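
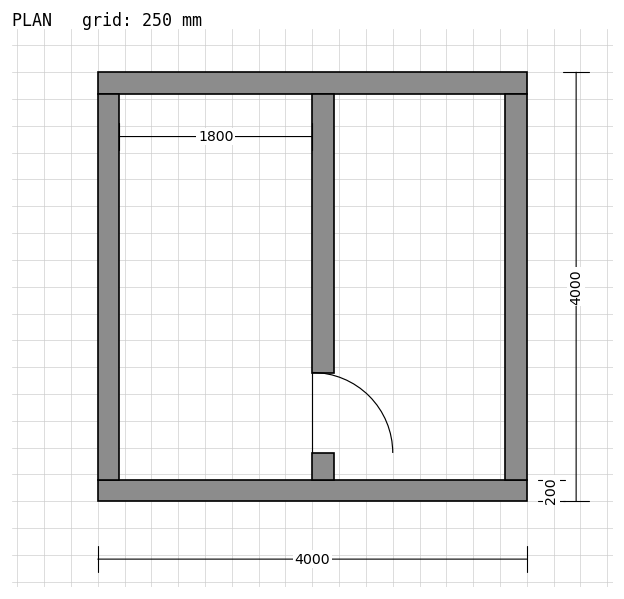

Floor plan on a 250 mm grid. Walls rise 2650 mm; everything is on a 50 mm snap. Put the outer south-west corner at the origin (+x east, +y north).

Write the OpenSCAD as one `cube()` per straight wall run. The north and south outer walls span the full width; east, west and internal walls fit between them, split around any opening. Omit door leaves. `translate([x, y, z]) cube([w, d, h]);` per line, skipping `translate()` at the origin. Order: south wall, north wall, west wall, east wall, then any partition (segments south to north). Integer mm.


cube([4000, 200, 2650]);
translate([0, 3800, 0]) cube([4000, 200, 2650]);
translate([0, 200, 0]) cube([200, 3600, 2650]);
translate([3800, 200, 0]) cube([200, 3600, 2650]);
translate([2000, 200, 0]) cube([200, 250, 2650]);
translate([2000, 1200, 0]) cube([200, 2600, 2650]);


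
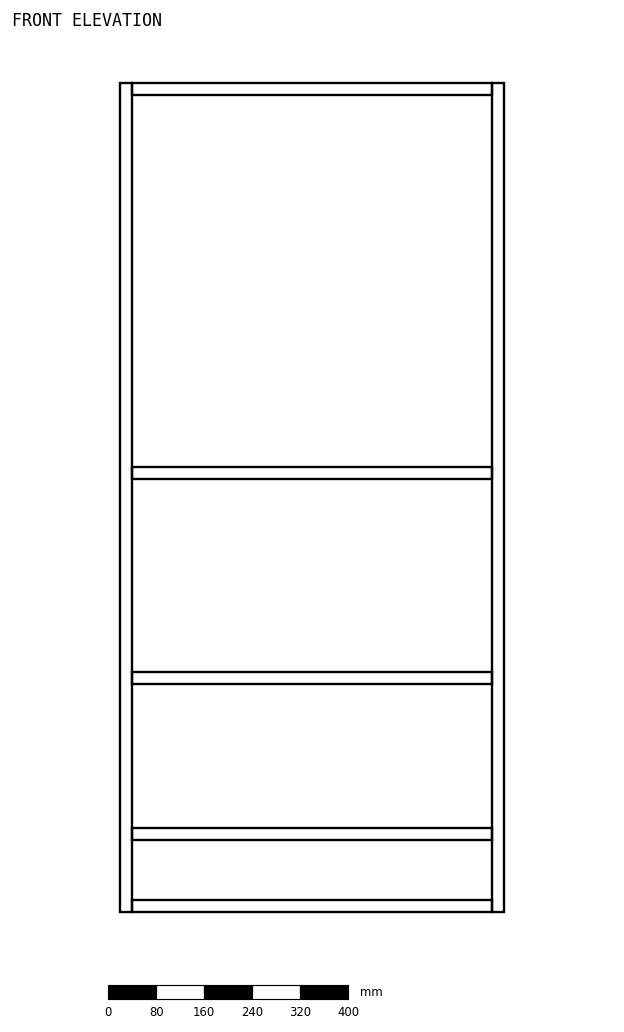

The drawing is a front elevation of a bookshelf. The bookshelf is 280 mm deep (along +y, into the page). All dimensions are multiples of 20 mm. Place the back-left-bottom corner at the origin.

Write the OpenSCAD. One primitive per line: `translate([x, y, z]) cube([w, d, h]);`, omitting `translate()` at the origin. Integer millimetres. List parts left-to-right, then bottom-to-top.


cube([20, 280, 1380]);
translate([20, 0, 0]) cube([600, 280, 20]);
translate([20, 0, 120]) cube([600, 280, 20]);
translate([20, 0, 380]) cube([600, 280, 20]);
translate([20, 0, 720]) cube([600, 280, 20]);
translate([20, 0, 1360]) cube([600, 280, 20]);
translate([620, 0, 0]) cube([20, 280, 1380]);


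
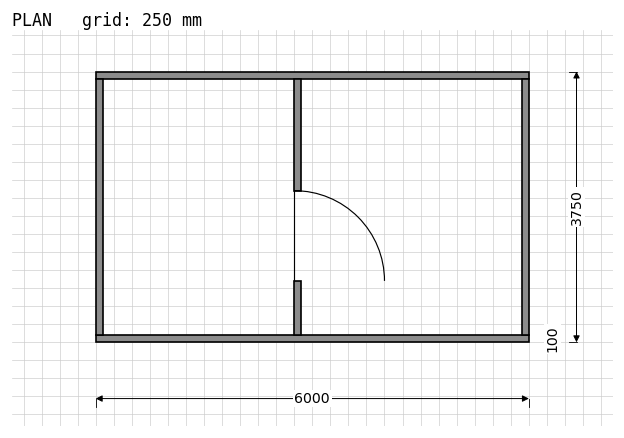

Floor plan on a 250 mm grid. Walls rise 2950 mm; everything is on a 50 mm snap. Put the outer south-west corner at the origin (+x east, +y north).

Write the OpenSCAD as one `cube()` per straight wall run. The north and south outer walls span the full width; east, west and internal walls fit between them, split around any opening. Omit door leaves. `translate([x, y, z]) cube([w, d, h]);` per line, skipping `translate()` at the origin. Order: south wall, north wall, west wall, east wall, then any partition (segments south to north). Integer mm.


cube([6000, 100, 2950]);
translate([0, 3650, 0]) cube([6000, 100, 2950]);
translate([0, 100, 0]) cube([100, 3550, 2950]);
translate([5900, 100, 0]) cube([100, 3550, 2950]);
translate([2750, 100, 0]) cube([100, 750, 2950]);
translate([2750, 2100, 0]) cube([100, 1550, 2950]);


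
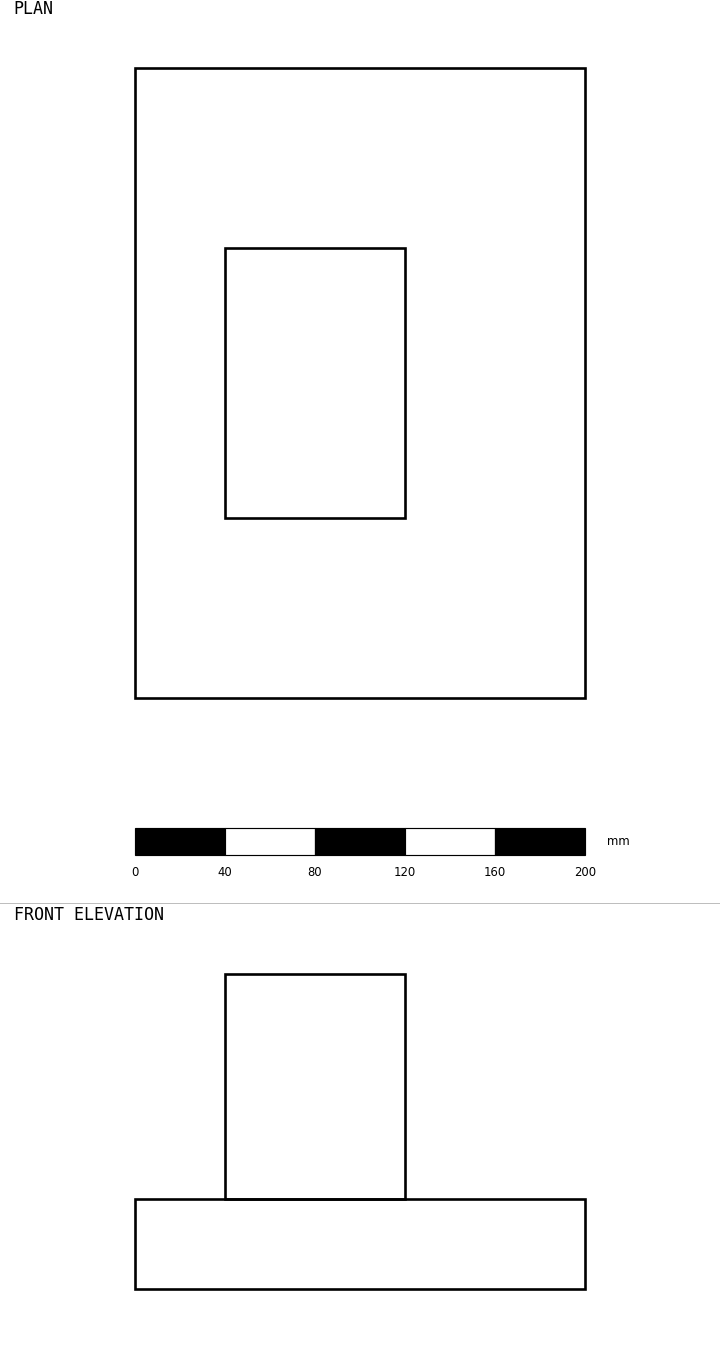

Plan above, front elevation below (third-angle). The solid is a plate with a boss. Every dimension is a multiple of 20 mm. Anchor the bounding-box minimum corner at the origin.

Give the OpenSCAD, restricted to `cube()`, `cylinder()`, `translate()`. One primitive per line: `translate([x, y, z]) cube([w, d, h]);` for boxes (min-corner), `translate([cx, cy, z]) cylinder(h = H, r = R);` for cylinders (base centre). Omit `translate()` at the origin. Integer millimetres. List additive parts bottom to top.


cube([200, 280, 40]);
translate([40, 80, 40]) cube([80, 120, 100]);


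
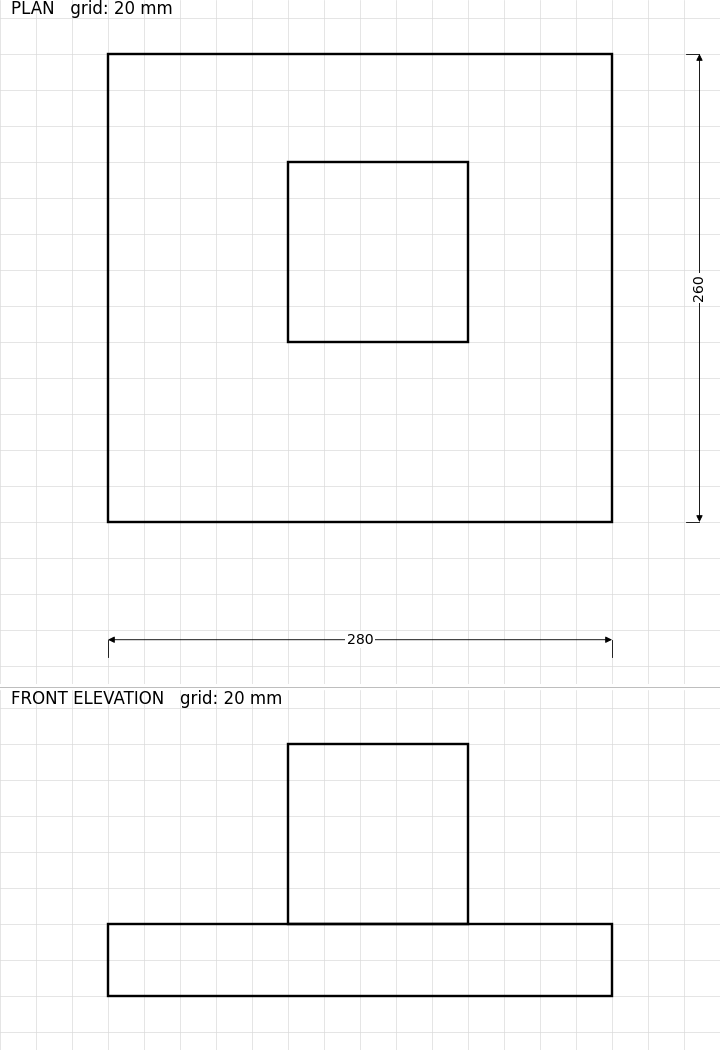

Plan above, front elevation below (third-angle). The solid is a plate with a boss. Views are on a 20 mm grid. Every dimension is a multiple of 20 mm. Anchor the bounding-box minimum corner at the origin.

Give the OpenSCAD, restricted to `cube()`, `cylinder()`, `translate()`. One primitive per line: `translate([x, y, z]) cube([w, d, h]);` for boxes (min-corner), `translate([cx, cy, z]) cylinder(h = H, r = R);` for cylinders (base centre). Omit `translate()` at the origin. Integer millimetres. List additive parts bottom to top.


cube([280, 260, 40]);
translate([100, 100, 40]) cube([100, 100, 100]);


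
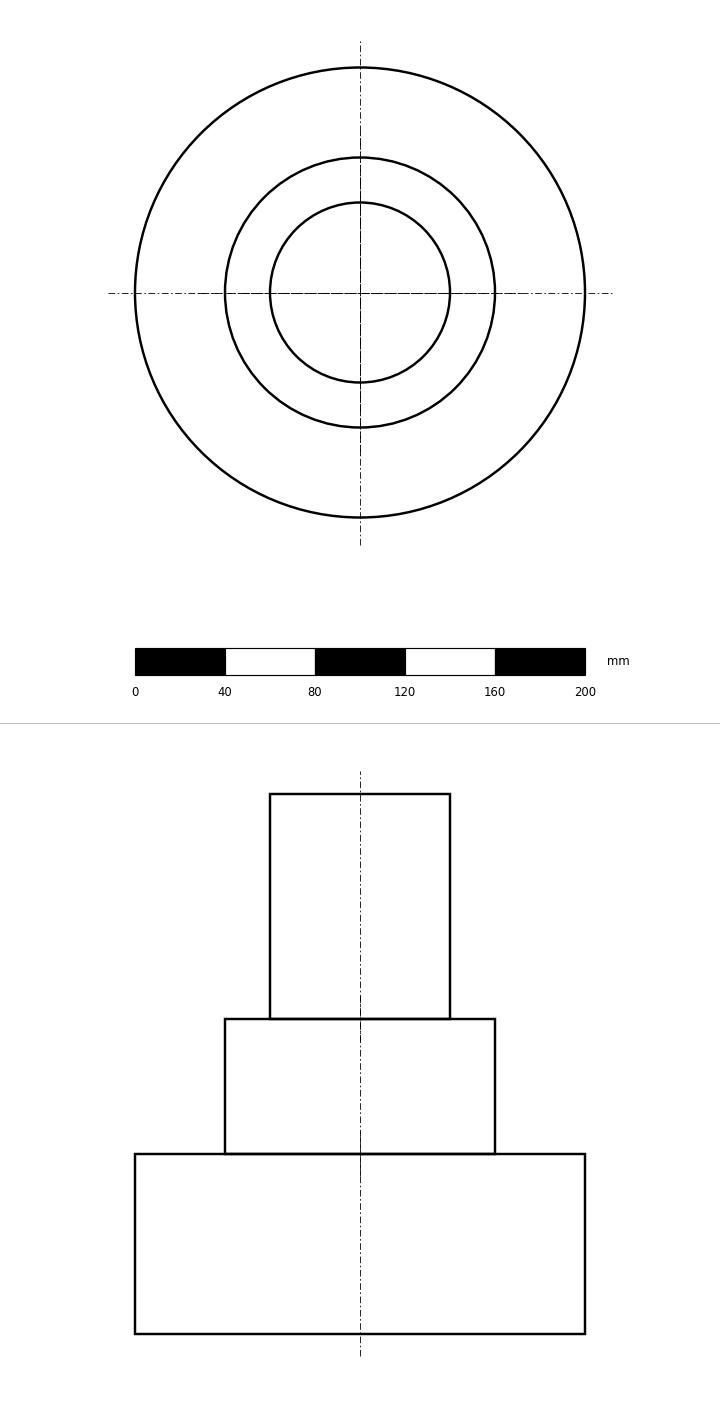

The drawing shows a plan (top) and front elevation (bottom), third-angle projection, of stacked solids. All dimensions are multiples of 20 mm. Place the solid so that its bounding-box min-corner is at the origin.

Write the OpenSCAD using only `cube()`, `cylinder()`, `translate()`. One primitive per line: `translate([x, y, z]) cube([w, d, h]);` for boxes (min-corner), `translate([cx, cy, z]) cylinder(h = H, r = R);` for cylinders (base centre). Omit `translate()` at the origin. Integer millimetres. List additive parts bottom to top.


translate([100, 100, 0]) cylinder(h = 80, r = 100);
translate([100, 100, 80]) cylinder(h = 60, r = 60);
translate([100, 100, 140]) cylinder(h = 100, r = 40);


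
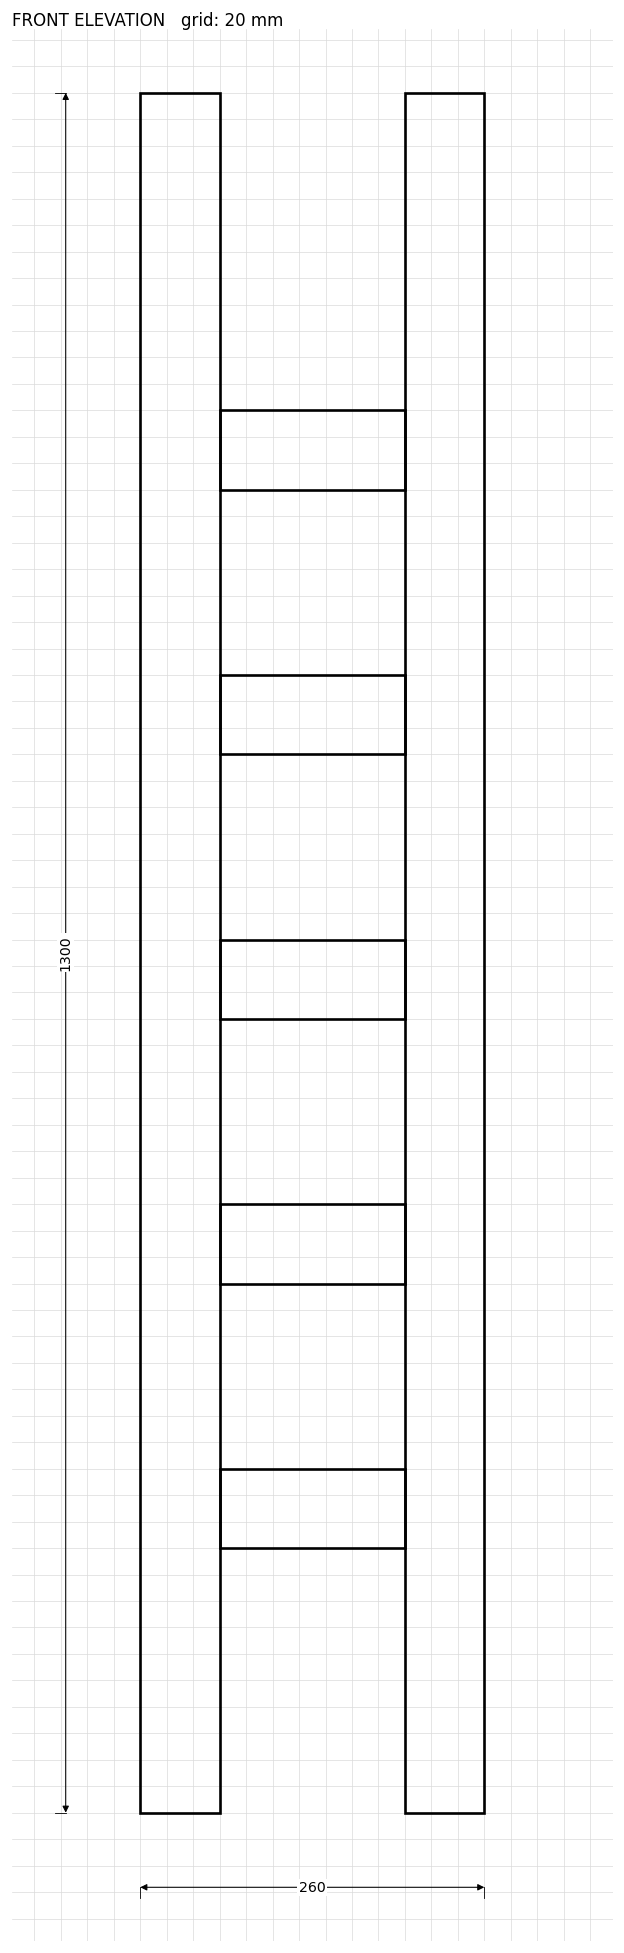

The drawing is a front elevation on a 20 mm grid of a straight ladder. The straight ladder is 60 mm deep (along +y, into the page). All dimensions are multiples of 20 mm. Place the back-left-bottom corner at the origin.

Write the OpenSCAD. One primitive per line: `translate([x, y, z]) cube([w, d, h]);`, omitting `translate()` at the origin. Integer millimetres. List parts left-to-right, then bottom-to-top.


cube([60, 60, 1300]);
translate([60, 0, 200]) cube([140, 60, 60]);
translate([60, 0, 400]) cube([140, 60, 60]);
translate([60, 0, 600]) cube([140, 60, 60]);
translate([60, 0, 800]) cube([140, 60, 60]);
translate([60, 0, 1000]) cube([140, 60, 60]);
translate([200, 0, 0]) cube([60, 60, 1300]);


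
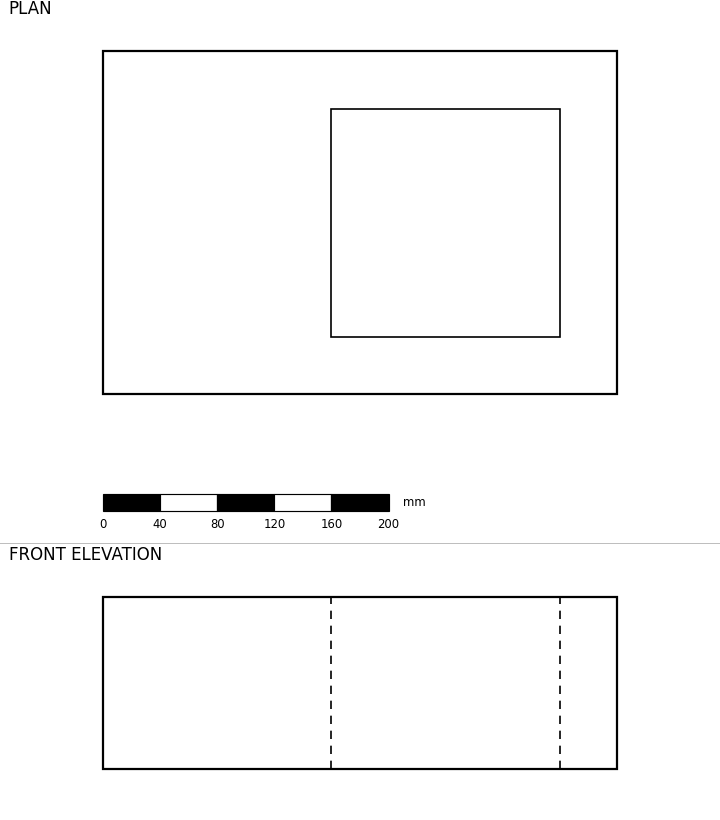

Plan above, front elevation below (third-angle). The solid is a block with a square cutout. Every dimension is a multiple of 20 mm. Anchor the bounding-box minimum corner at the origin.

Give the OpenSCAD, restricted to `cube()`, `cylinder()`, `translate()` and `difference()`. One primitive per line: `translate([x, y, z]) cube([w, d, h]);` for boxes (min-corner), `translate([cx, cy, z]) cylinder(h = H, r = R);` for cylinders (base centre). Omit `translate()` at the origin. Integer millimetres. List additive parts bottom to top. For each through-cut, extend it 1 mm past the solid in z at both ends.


difference() {
  cube([360, 240, 120]);
  translate([160, 40, -1]) cube([160, 160, 122]);
}


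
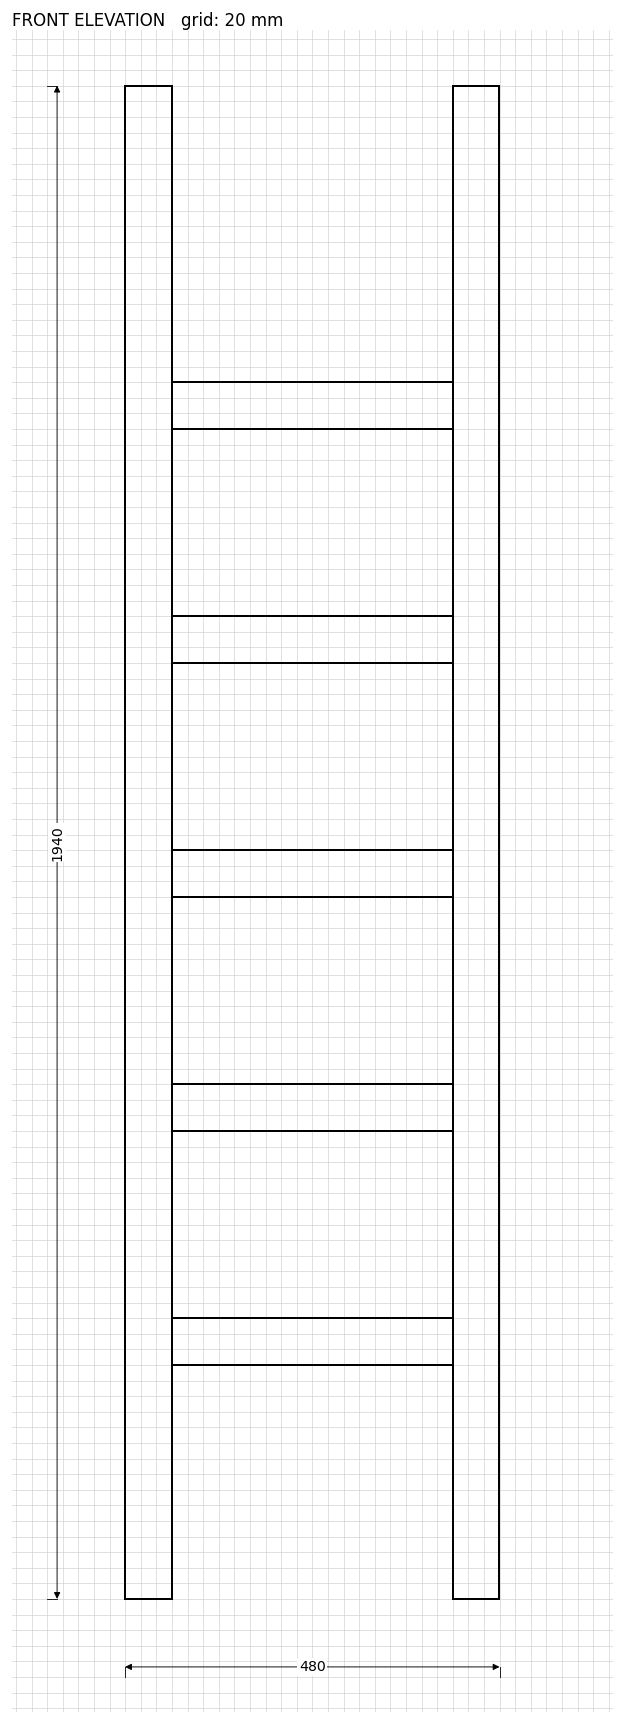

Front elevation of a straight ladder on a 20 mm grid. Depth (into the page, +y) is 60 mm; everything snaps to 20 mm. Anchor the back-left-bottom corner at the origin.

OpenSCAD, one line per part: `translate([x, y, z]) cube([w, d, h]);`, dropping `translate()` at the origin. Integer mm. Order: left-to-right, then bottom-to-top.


cube([60, 60, 1940]);
translate([60, 0, 300]) cube([360, 60, 60]);
translate([60, 0, 600]) cube([360, 60, 60]);
translate([60, 0, 900]) cube([360, 60, 60]);
translate([60, 0, 1200]) cube([360, 60, 60]);
translate([60, 0, 1500]) cube([360, 60, 60]);
translate([420, 0, 0]) cube([60, 60, 1940]);


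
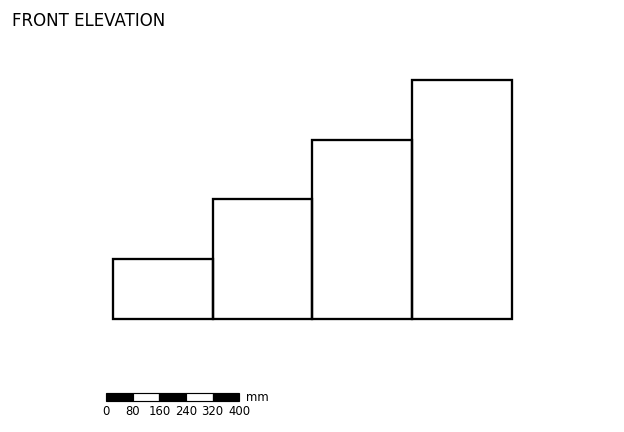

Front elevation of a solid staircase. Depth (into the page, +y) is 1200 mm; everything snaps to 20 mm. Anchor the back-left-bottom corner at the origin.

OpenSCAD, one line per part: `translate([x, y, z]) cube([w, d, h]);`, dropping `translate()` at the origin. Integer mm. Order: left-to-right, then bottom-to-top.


cube([300, 1200, 180]);
translate([300, 0, 0]) cube([300, 1200, 360]);
translate([600, 0, 0]) cube([300, 1200, 540]);
translate([900, 0, 0]) cube([300, 1200, 720]);


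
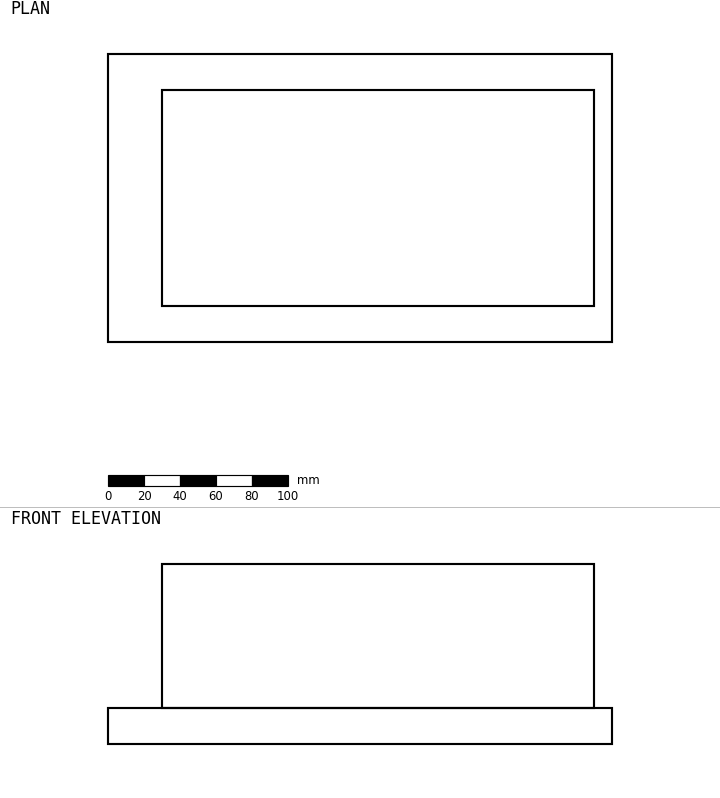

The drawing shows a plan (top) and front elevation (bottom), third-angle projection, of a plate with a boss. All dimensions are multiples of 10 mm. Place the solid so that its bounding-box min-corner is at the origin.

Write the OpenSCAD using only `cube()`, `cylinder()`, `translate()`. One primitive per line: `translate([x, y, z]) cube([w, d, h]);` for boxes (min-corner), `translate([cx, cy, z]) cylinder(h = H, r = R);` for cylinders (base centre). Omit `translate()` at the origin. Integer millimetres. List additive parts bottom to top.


cube([280, 160, 20]);
translate([30, 20, 20]) cube([240, 120, 80]);


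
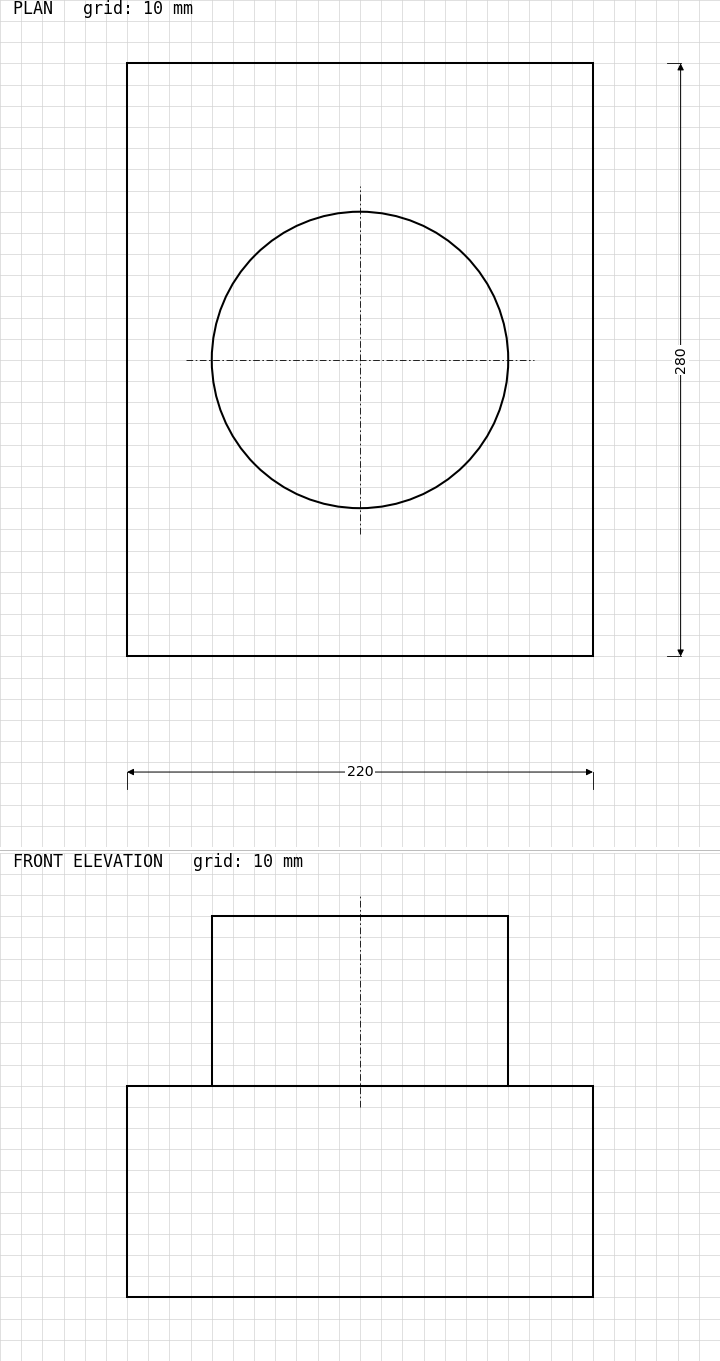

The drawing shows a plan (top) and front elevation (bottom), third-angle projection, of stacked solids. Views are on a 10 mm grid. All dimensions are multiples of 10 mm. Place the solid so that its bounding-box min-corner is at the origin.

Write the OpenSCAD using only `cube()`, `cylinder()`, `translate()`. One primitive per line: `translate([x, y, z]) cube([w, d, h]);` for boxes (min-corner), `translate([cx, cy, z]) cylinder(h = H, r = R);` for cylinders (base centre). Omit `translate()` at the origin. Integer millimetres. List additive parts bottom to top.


cube([220, 280, 100]);
translate([110, 140, 100]) cylinder(h = 80, r = 70);


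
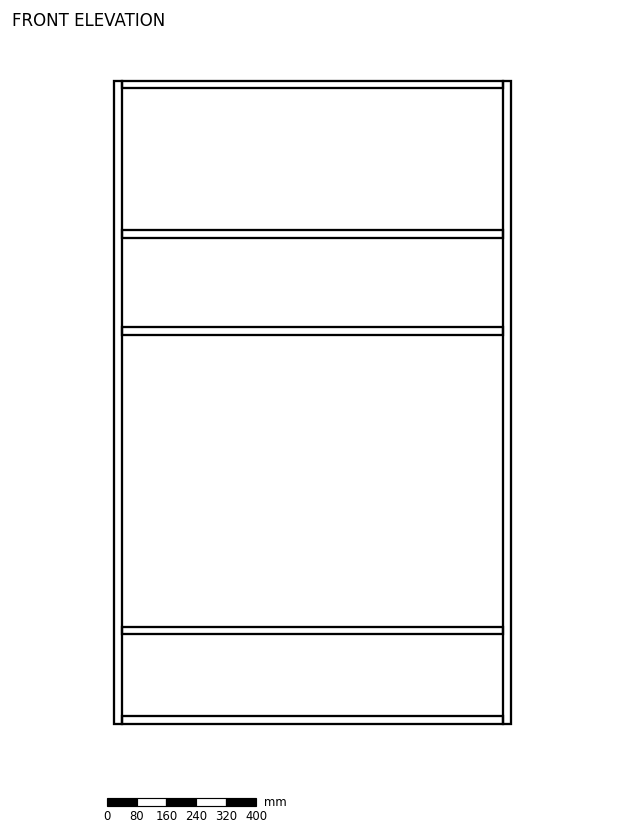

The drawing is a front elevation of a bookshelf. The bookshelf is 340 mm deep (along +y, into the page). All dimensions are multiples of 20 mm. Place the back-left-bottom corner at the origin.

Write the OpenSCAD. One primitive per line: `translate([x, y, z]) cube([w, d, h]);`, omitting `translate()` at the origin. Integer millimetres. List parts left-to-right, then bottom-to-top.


cube([20, 340, 1720]);
translate([20, 0, 0]) cube([1020, 340, 20]);
translate([20, 0, 240]) cube([1020, 340, 20]);
translate([20, 0, 1040]) cube([1020, 340, 20]);
translate([20, 0, 1300]) cube([1020, 340, 20]);
translate([20, 0, 1700]) cube([1020, 340, 20]);
translate([1040, 0, 0]) cube([20, 340, 1720]);


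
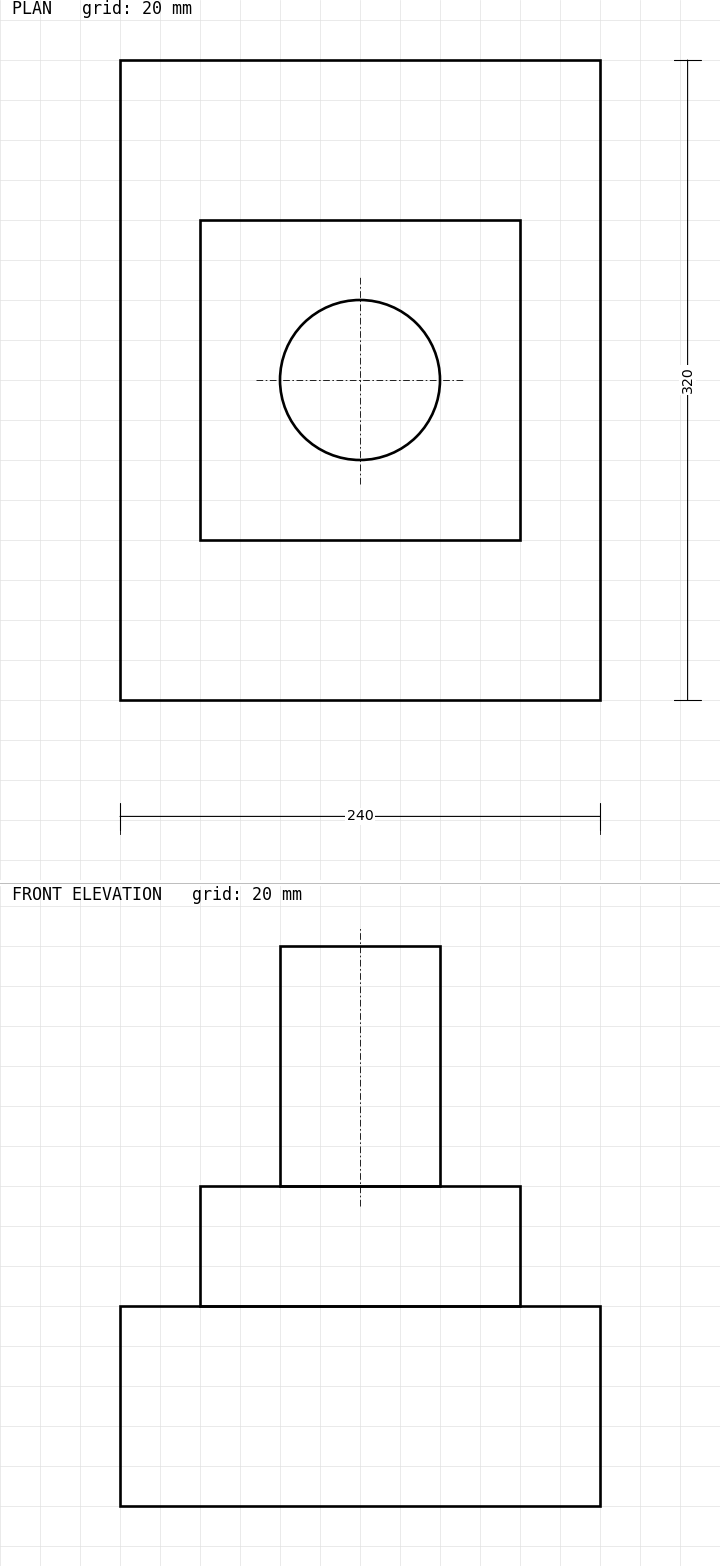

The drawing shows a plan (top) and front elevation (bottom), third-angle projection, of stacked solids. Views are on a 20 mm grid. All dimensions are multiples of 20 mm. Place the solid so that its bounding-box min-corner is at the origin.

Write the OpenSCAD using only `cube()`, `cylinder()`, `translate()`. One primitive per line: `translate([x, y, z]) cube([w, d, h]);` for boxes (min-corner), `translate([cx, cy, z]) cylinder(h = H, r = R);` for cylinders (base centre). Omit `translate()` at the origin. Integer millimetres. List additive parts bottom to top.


cube([240, 320, 100]);
translate([40, 80, 100]) cube([160, 160, 60]);
translate([120, 160, 160]) cylinder(h = 120, r = 40);


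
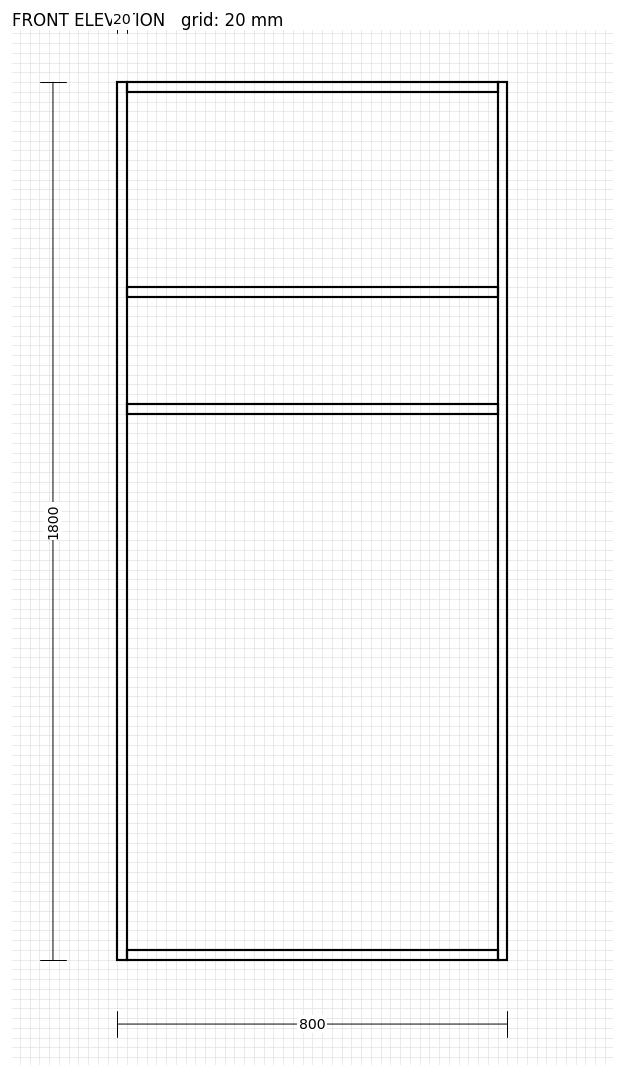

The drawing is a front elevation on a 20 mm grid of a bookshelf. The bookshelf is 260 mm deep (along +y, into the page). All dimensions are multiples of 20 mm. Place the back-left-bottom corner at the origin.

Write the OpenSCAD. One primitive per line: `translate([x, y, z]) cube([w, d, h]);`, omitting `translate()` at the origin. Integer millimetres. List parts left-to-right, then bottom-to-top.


cube([20, 260, 1800]);
translate([20, 0, 0]) cube([760, 260, 20]);
translate([20, 0, 1120]) cube([760, 260, 20]);
translate([20, 0, 1360]) cube([760, 260, 20]);
translate([20, 0, 1780]) cube([760, 260, 20]);
translate([780, 0, 0]) cube([20, 260, 1800]);


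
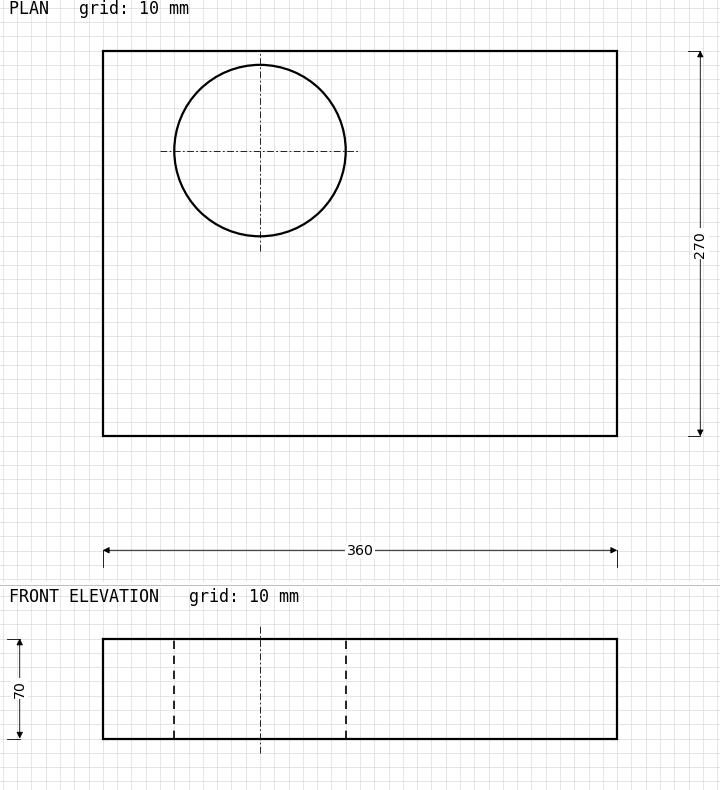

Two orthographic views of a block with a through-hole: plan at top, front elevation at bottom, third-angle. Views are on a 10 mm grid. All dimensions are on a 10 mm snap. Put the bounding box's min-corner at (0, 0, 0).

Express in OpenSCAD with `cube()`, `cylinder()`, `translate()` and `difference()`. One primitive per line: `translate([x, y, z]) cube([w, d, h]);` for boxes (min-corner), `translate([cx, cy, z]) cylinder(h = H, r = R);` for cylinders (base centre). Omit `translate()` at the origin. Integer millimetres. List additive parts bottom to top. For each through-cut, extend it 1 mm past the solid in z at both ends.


difference() {
  cube([360, 270, 70]);
  translate([110, 200, -1]) cylinder(h = 72, r = 60);
}


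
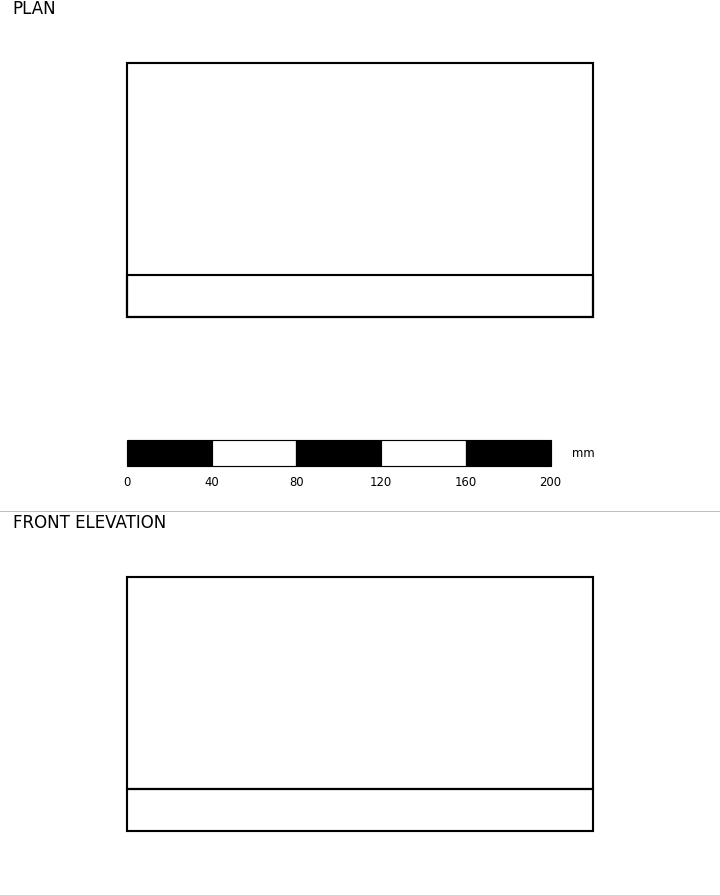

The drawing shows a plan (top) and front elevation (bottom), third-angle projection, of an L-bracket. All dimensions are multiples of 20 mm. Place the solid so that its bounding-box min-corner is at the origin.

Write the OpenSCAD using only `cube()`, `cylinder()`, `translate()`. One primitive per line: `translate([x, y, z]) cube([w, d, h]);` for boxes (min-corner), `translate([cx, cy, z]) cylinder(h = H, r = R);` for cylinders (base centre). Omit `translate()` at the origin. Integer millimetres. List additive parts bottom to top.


cube([220, 120, 20]);
translate([0, 0, 20]) cube([220, 20, 100]);


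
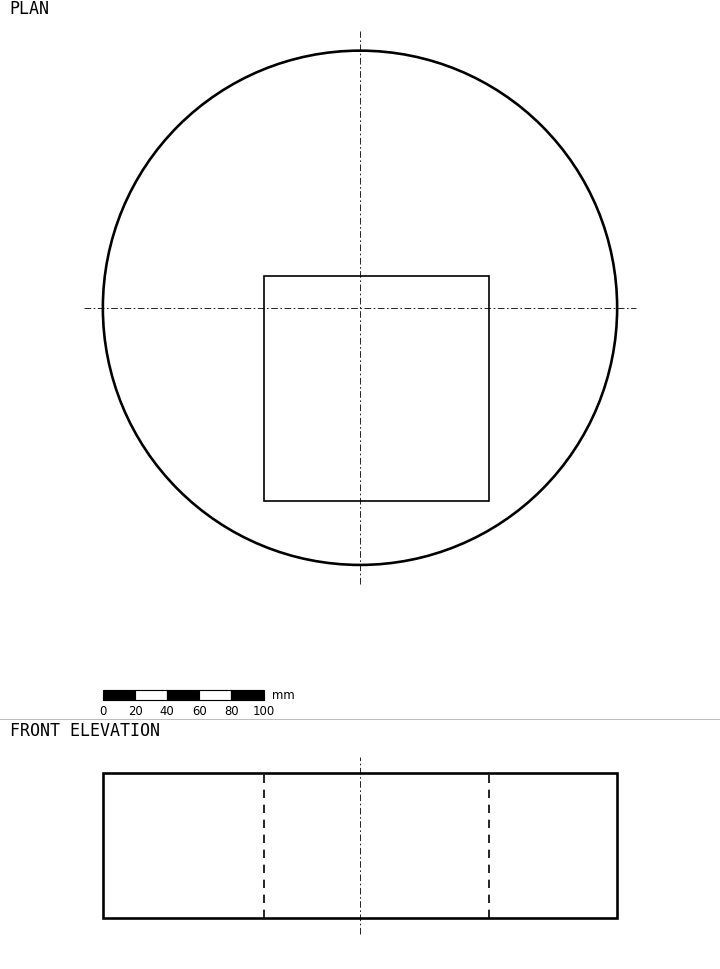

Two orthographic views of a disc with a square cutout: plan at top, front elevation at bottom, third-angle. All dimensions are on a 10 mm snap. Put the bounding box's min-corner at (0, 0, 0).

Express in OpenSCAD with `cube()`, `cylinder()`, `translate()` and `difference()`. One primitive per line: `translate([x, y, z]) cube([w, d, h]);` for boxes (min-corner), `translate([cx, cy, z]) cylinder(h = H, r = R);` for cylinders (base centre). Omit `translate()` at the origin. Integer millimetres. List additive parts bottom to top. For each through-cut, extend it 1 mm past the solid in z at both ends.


difference() {
  translate([160, 160, 0]) cylinder(h = 90, r = 160);
  translate([100, 40, -1]) cube([140, 140, 92]);
}


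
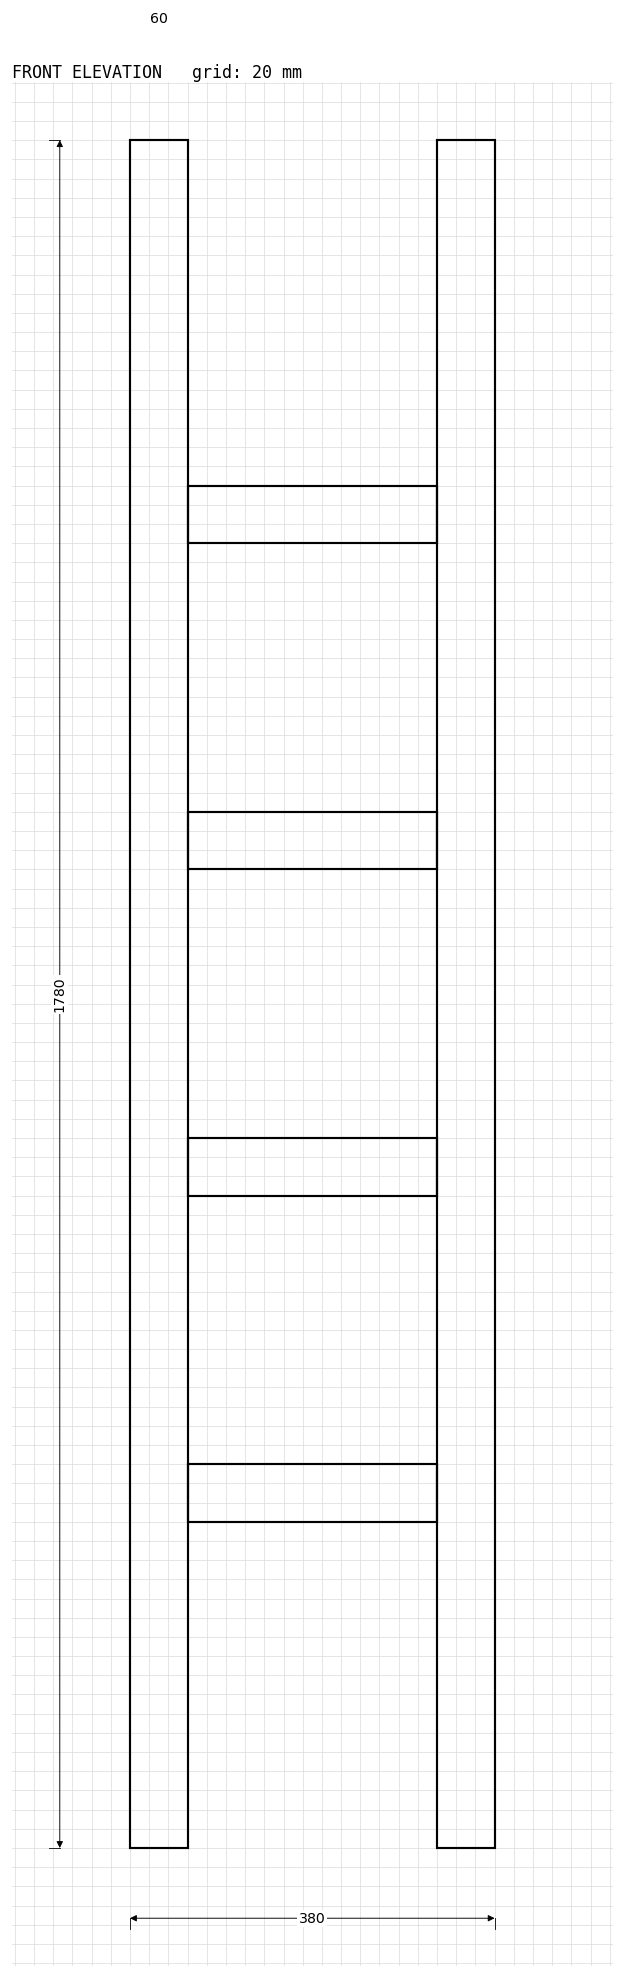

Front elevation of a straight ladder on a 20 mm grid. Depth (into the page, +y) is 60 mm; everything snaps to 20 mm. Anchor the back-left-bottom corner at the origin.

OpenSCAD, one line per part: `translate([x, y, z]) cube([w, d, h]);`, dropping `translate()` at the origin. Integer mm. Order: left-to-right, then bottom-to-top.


cube([60, 60, 1780]);
translate([60, 0, 340]) cube([260, 60, 60]);
translate([60, 0, 680]) cube([260, 60, 60]);
translate([60, 0, 1020]) cube([260, 60, 60]);
translate([60, 0, 1360]) cube([260, 60, 60]);
translate([320, 0, 0]) cube([60, 60, 1780]);


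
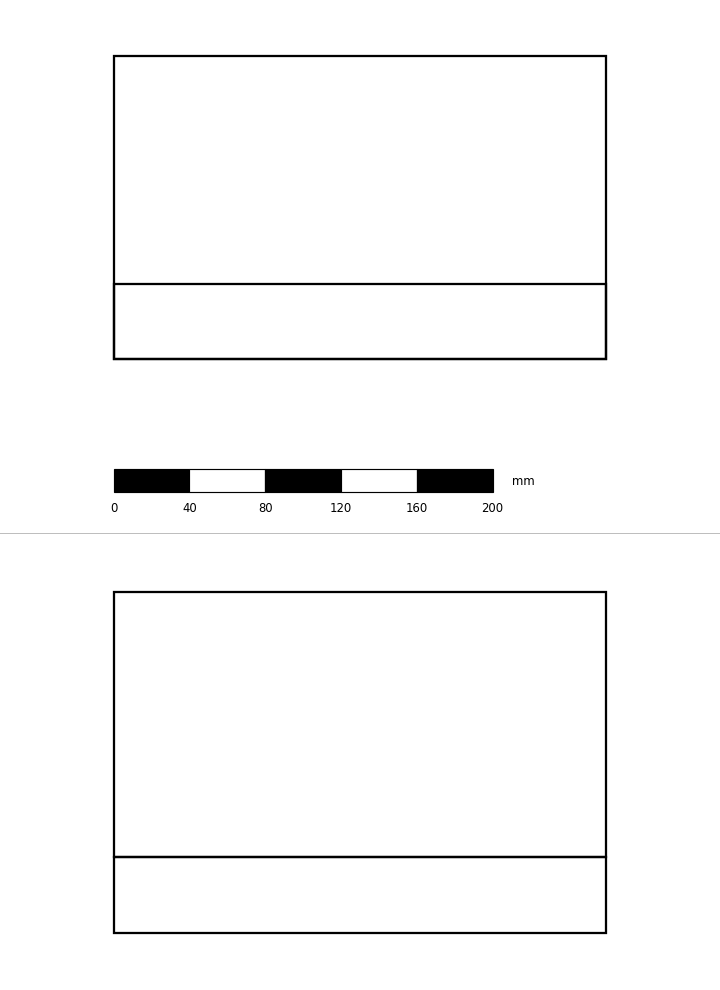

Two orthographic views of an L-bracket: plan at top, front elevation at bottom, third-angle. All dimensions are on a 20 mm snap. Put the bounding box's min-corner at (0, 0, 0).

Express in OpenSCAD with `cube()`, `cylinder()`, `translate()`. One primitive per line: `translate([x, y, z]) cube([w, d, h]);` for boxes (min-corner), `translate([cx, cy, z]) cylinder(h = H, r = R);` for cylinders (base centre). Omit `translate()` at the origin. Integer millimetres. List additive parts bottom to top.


cube([260, 160, 40]);
translate([0, 0, 40]) cube([260, 40, 140]);


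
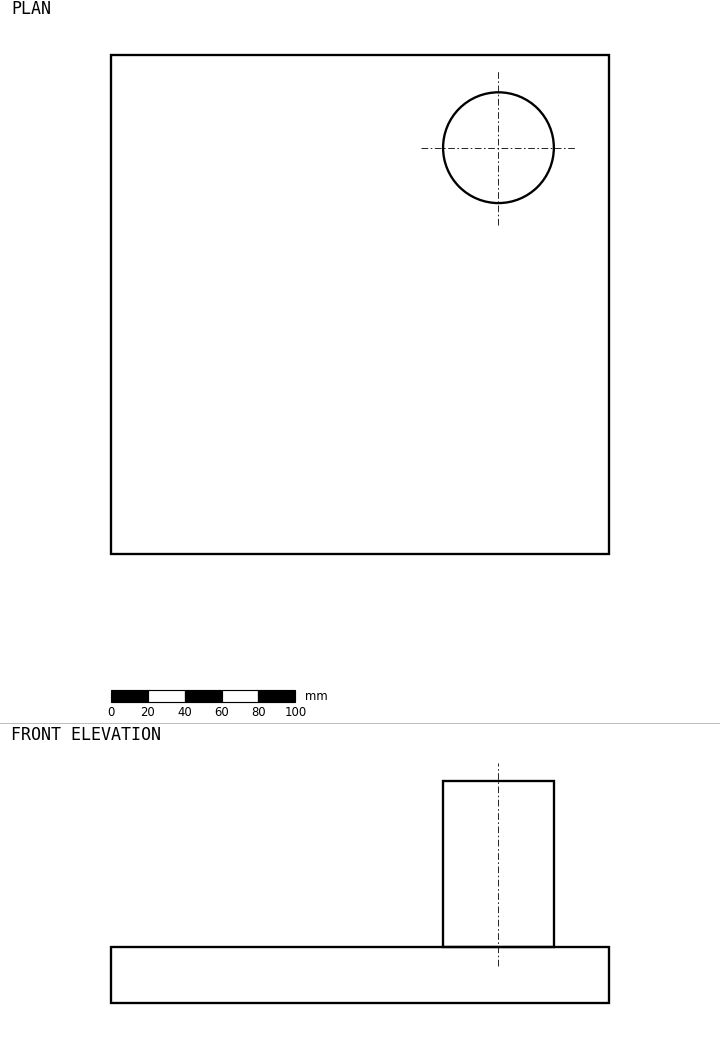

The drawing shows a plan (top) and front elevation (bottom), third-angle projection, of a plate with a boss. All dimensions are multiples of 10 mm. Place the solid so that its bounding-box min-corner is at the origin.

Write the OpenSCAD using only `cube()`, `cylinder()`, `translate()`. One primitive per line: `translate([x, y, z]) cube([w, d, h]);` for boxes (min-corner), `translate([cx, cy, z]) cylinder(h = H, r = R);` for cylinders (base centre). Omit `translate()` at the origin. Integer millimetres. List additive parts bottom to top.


cube([270, 270, 30]);
translate([210, 220, 30]) cylinder(h = 90, r = 30);


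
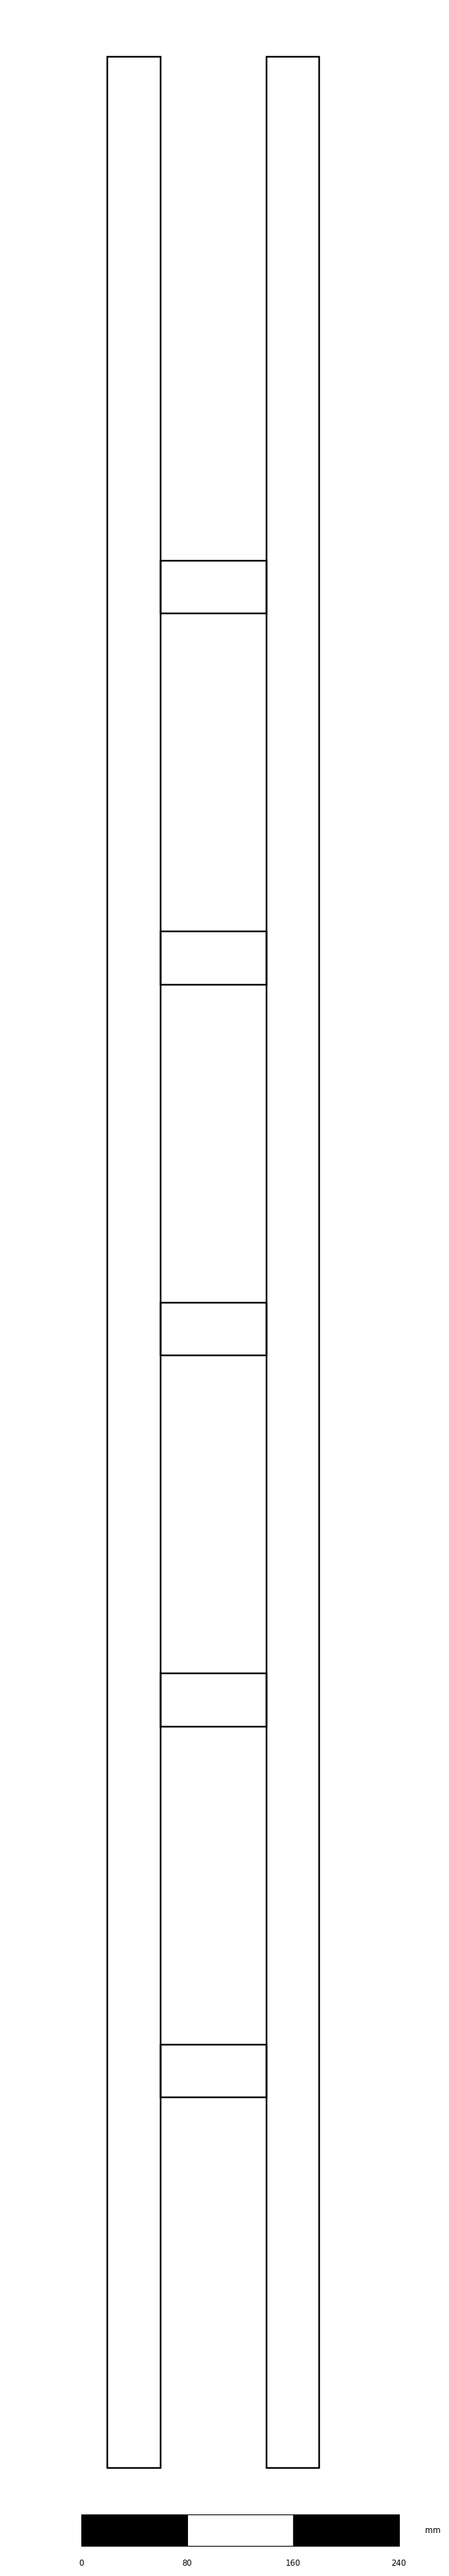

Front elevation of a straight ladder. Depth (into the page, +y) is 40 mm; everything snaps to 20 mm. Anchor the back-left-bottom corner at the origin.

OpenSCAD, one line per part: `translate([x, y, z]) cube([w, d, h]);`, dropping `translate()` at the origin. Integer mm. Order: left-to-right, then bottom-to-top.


cube([40, 40, 1820]);
translate([40, 0, 280]) cube([80, 40, 40]);
translate([40, 0, 560]) cube([80, 40, 40]);
translate([40, 0, 840]) cube([80, 40, 40]);
translate([40, 0, 1120]) cube([80, 40, 40]);
translate([40, 0, 1400]) cube([80, 40, 40]);
translate([120, 0, 0]) cube([40, 40, 1820]);


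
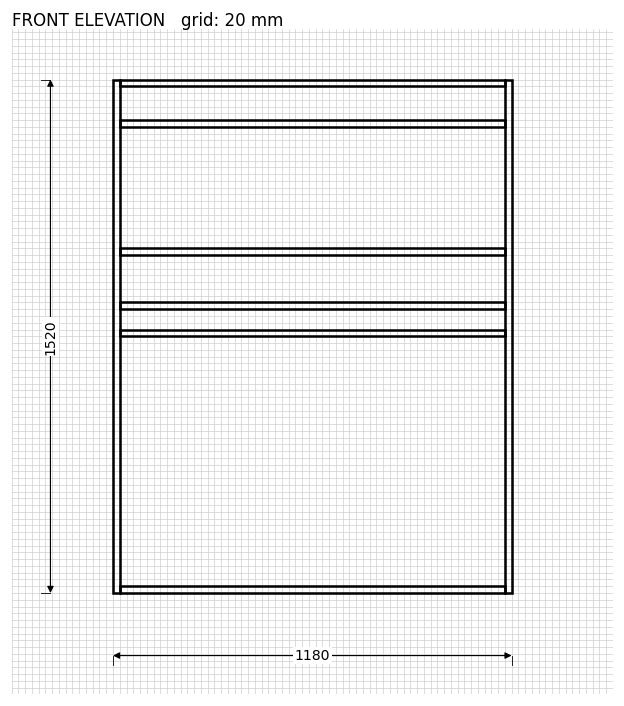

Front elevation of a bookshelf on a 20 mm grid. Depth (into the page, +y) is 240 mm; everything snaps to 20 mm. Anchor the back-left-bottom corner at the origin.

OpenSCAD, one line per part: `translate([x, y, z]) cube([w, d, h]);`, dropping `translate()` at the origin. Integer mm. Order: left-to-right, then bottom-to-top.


cube([20, 240, 1520]);
translate([20, 0, 0]) cube([1140, 240, 20]);
translate([20, 0, 760]) cube([1140, 240, 20]);
translate([20, 0, 840]) cube([1140, 240, 20]);
translate([20, 0, 1000]) cube([1140, 240, 20]);
translate([20, 0, 1380]) cube([1140, 240, 20]);
translate([20, 0, 1500]) cube([1140, 240, 20]);
translate([1160, 0, 0]) cube([20, 240, 1520]);


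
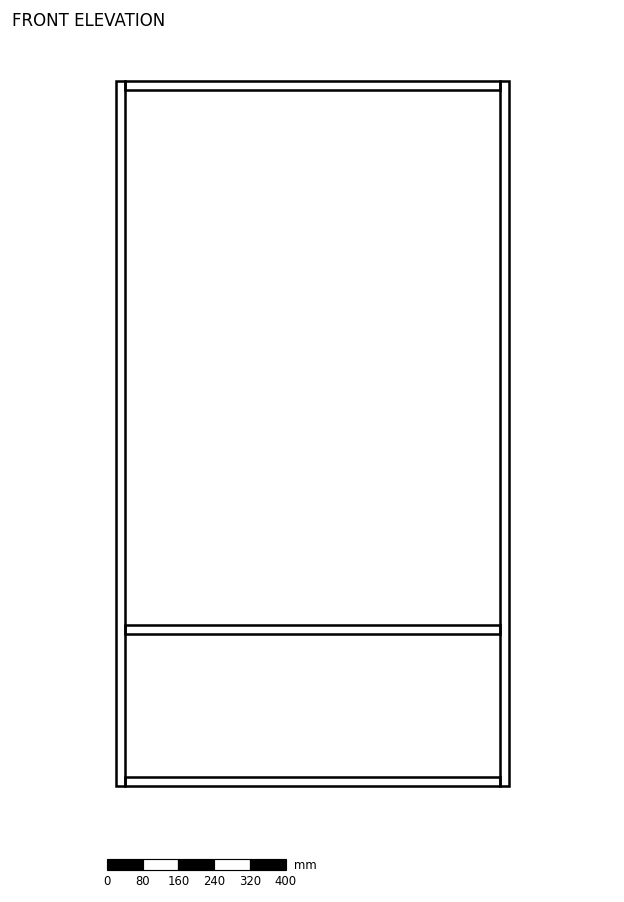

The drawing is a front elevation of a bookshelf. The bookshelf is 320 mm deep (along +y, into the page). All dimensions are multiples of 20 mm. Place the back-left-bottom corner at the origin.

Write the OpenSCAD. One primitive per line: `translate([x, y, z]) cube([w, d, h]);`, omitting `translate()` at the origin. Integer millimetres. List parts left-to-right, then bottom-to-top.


cube([20, 320, 1580]);
translate([20, 0, 0]) cube([840, 320, 20]);
translate([20, 0, 340]) cube([840, 320, 20]);
translate([20, 0, 1560]) cube([840, 320, 20]);
translate([860, 0, 0]) cube([20, 320, 1580]);


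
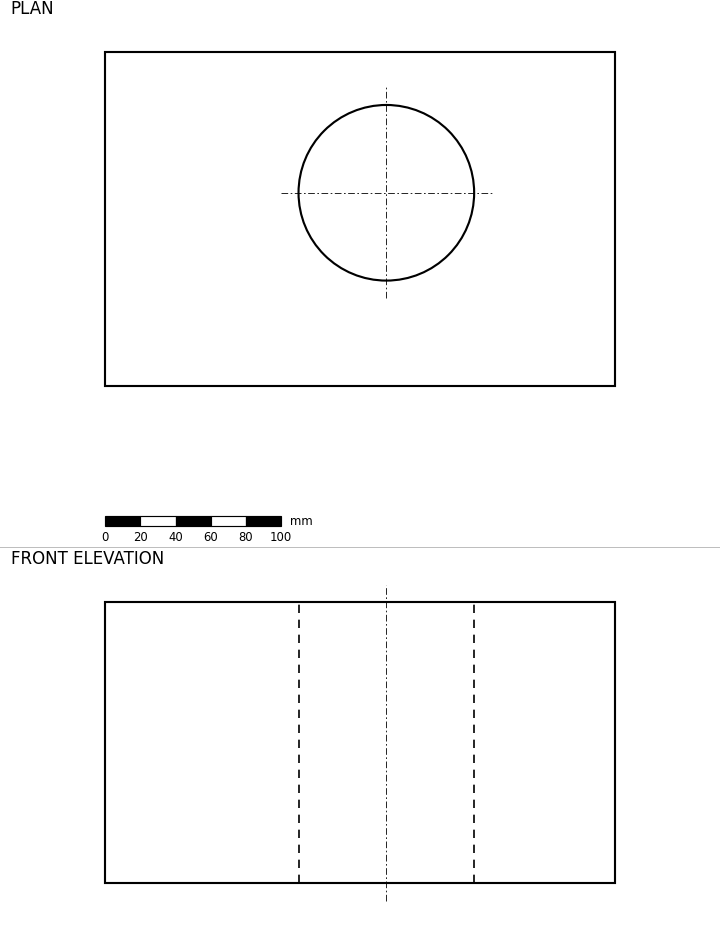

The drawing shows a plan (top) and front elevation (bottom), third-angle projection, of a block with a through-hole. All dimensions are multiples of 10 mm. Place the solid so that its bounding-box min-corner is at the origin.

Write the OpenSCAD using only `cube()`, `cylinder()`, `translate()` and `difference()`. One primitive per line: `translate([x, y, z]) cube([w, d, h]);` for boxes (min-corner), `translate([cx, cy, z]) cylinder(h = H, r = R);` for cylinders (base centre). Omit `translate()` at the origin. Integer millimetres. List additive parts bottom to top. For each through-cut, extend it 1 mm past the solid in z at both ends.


difference() {
  cube([290, 190, 160]);
  translate([160, 110, -1]) cylinder(h = 162, r = 50);
}


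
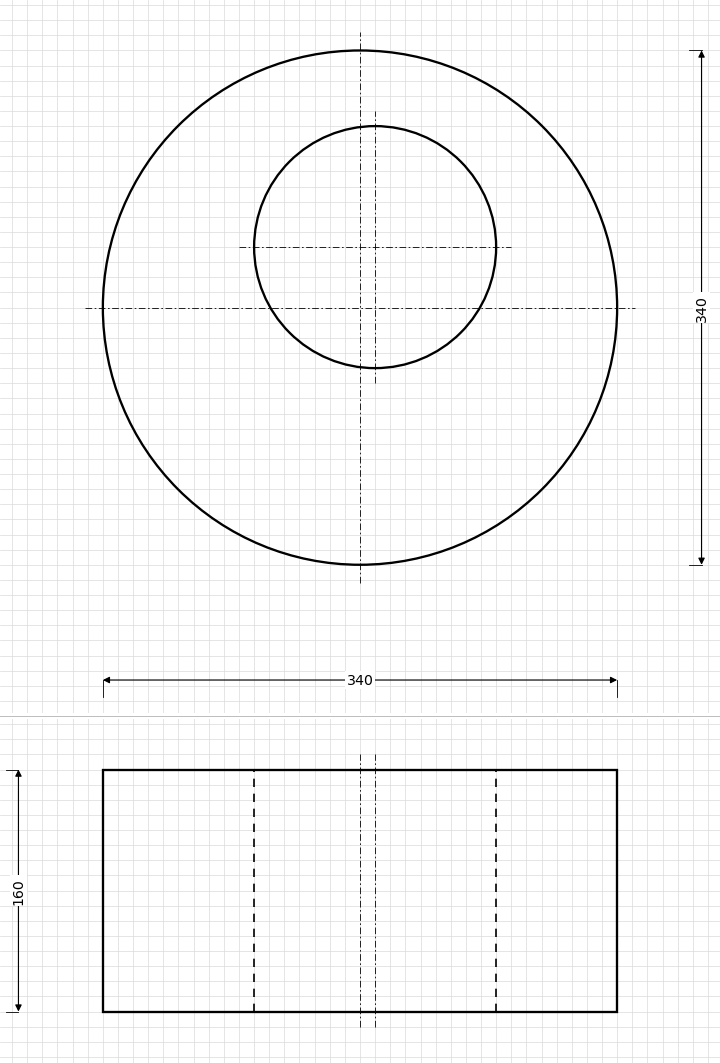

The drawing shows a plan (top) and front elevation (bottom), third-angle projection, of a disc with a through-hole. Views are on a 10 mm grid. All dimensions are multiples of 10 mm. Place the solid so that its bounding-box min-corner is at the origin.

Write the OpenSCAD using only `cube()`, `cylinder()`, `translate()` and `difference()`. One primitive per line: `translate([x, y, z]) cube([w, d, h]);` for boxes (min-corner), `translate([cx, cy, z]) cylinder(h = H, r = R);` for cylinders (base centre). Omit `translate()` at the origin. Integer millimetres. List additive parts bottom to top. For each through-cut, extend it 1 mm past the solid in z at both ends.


difference() {
  translate([170, 170, 0]) cylinder(h = 160, r = 170);
  translate([180, 210, -1]) cylinder(h = 162, r = 80);
}


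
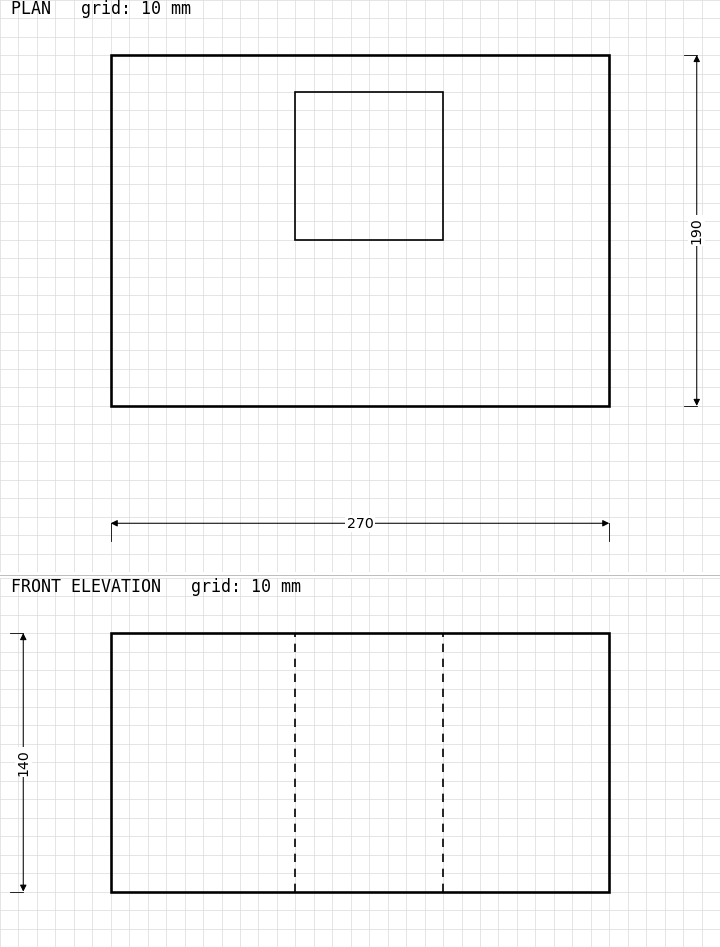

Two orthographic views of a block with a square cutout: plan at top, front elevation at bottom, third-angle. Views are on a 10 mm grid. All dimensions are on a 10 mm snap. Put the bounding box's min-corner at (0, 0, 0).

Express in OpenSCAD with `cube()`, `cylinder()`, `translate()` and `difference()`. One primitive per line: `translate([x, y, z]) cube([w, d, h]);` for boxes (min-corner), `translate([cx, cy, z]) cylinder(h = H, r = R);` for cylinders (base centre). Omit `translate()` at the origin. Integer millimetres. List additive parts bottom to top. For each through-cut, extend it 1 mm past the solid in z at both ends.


difference() {
  cube([270, 190, 140]);
  translate([100, 90, -1]) cube([80, 80, 142]);
}


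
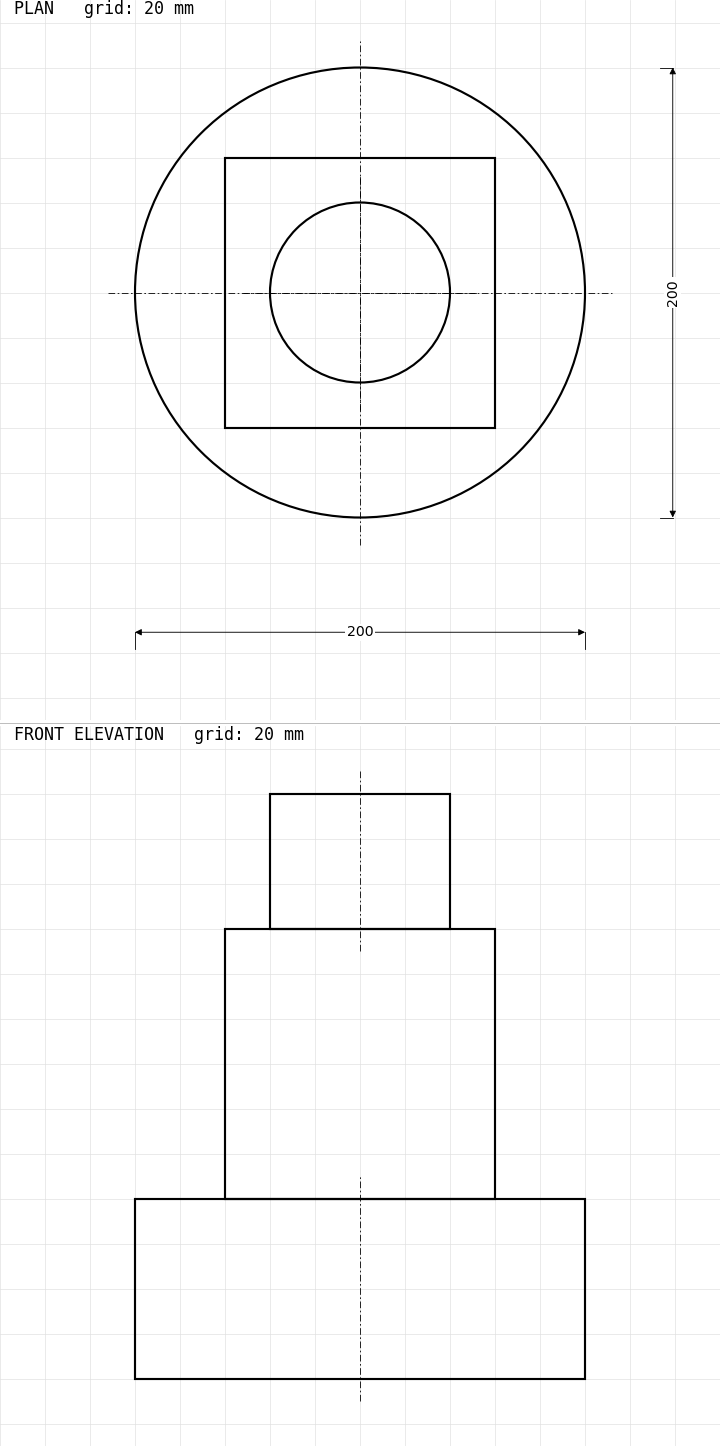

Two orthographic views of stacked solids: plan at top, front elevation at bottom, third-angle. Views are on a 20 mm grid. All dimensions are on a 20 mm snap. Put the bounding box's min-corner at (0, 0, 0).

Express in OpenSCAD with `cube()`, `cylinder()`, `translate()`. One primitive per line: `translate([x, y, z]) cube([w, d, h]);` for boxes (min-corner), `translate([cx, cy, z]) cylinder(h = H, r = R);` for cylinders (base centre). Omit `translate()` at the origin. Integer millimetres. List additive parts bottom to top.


translate([100, 100, 0]) cylinder(h = 80, r = 100);
translate([40, 40, 80]) cube([120, 120, 120]);
translate([100, 100, 200]) cylinder(h = 60, r = 40);


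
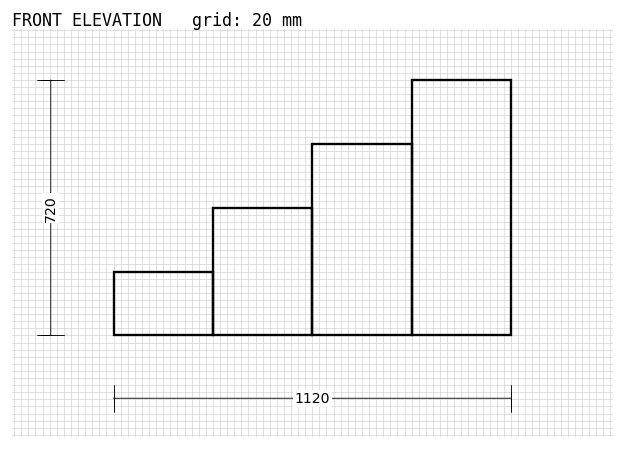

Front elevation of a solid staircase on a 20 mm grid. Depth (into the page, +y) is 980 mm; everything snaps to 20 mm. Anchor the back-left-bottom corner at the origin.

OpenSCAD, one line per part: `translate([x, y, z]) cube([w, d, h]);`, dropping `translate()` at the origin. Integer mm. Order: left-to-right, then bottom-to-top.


cube([280, 980, 180]);
translate([280, 0, 0]) cube([280, 980, 360]);
translate([560, 0, 0]) cube([280, 980, 540]);
translate([840, 0, 0]) cube([280, 980, 720]);


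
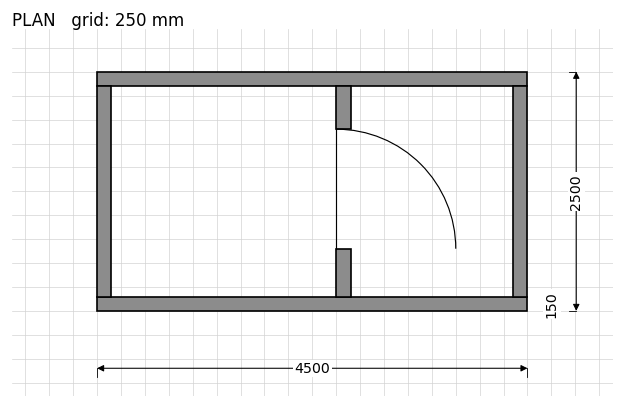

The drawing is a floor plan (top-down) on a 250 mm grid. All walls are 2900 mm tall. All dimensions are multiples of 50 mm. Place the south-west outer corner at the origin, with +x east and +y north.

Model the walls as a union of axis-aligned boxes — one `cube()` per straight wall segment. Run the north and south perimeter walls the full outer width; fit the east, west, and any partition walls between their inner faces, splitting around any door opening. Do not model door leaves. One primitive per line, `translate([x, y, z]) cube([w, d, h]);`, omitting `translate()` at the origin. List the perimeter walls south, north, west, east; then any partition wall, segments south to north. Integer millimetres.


cube([4500, 150, 2900]);
translate([0, 2350, 0]) cube([4500, 150, 2900]);
translate([0, 150, 0]) cube([150, 2200, 2900]);
translate([4350, 150, 0]) cube([150, 2200, 2900]);
translate([2500, 150, 0]) cube([150, 500, 2900]);
translate([2500, 1900, 0]) cube([150, 450, 2900]);


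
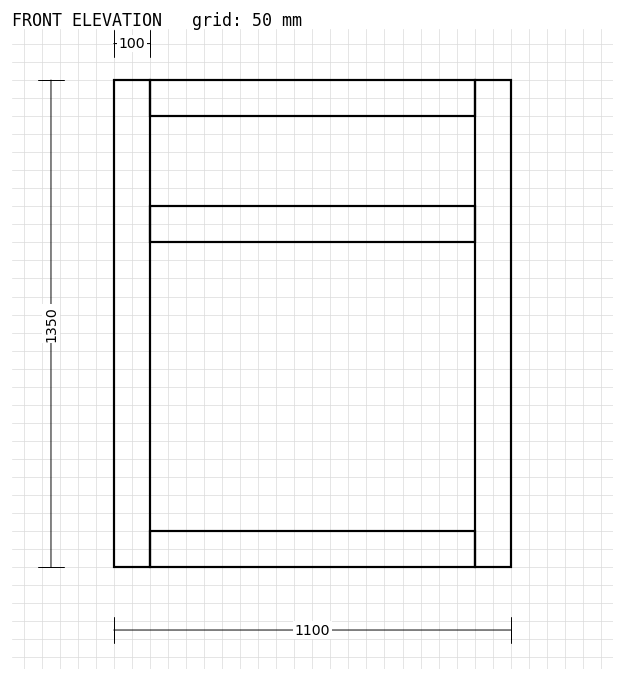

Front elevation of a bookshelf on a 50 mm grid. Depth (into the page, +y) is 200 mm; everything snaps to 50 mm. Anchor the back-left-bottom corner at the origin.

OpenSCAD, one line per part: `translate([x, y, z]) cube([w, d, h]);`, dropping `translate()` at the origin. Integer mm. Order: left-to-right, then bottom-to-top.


cube([100, 200, 1350]);
translate([100, 0, 0]) cube([900, 200, 100]);
translate([100, 0, 900]) cube([900, 200, 100]);
translate([100, 0, 1250]) cube([900, 200, 100]);
translate([1000, 0, 0]) cube([100, 200, 1350]);


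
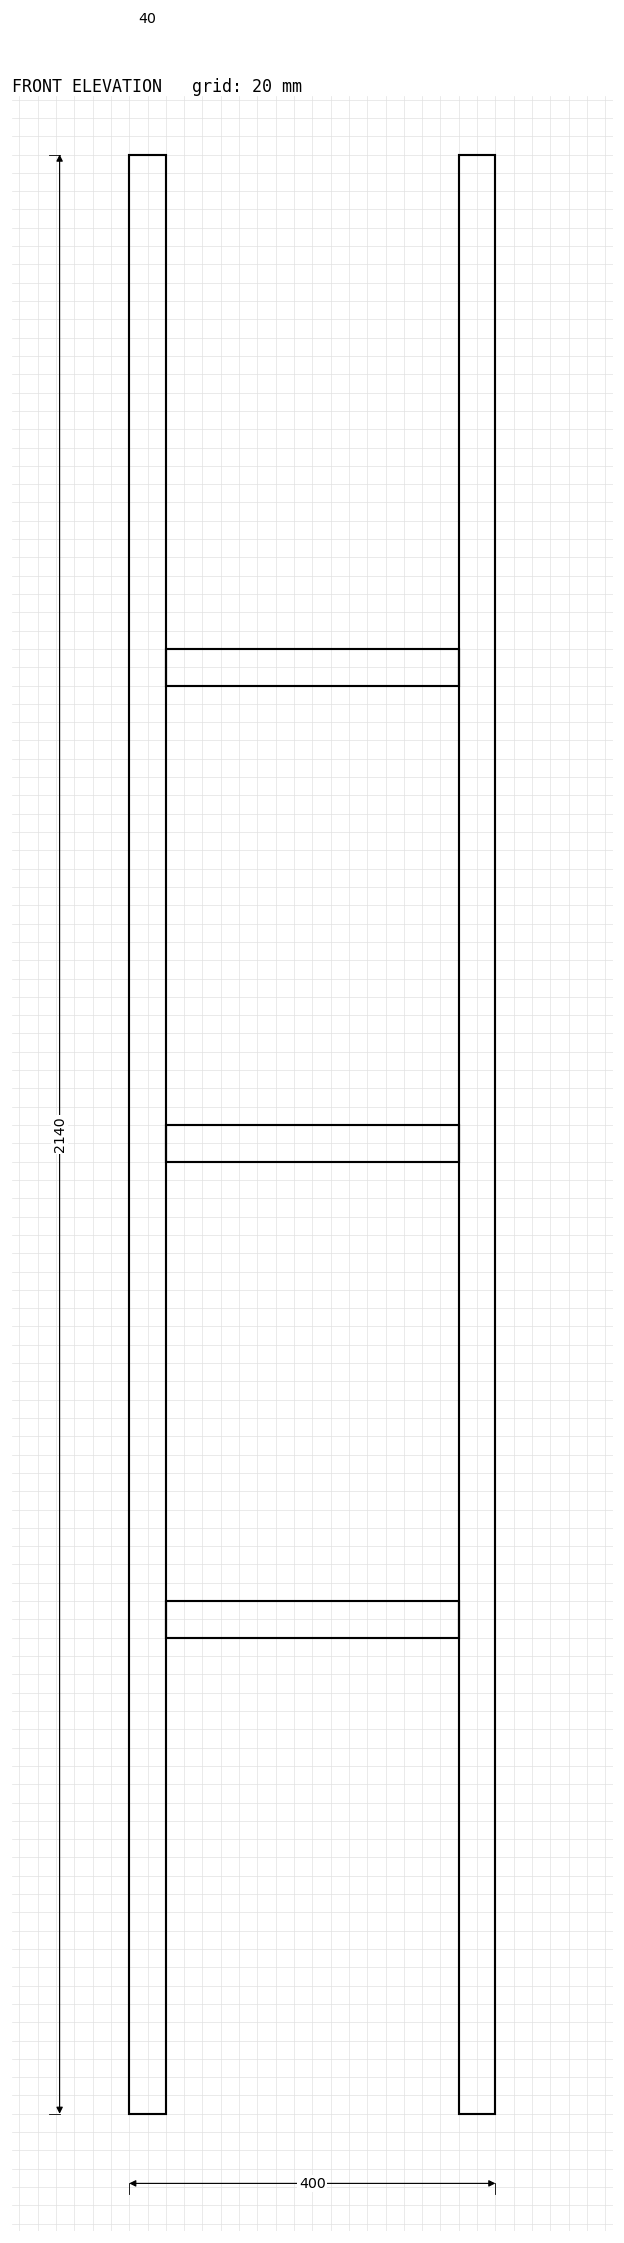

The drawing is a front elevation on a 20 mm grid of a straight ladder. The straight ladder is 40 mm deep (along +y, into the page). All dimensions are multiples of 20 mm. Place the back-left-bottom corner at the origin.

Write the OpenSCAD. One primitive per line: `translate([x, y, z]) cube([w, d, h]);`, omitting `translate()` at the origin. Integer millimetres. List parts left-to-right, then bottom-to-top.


cube([40, 40, 2140]);
translate([40, 0, 520]) cube([320, 40, 40]);
translate([40, 0, 1040]) cube([320, 40, 40]);
translate([40, 0, 1560]) cube([320, 40, 40]);
translate([360, 0, 0]) cube([40, 40, 2140]);
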